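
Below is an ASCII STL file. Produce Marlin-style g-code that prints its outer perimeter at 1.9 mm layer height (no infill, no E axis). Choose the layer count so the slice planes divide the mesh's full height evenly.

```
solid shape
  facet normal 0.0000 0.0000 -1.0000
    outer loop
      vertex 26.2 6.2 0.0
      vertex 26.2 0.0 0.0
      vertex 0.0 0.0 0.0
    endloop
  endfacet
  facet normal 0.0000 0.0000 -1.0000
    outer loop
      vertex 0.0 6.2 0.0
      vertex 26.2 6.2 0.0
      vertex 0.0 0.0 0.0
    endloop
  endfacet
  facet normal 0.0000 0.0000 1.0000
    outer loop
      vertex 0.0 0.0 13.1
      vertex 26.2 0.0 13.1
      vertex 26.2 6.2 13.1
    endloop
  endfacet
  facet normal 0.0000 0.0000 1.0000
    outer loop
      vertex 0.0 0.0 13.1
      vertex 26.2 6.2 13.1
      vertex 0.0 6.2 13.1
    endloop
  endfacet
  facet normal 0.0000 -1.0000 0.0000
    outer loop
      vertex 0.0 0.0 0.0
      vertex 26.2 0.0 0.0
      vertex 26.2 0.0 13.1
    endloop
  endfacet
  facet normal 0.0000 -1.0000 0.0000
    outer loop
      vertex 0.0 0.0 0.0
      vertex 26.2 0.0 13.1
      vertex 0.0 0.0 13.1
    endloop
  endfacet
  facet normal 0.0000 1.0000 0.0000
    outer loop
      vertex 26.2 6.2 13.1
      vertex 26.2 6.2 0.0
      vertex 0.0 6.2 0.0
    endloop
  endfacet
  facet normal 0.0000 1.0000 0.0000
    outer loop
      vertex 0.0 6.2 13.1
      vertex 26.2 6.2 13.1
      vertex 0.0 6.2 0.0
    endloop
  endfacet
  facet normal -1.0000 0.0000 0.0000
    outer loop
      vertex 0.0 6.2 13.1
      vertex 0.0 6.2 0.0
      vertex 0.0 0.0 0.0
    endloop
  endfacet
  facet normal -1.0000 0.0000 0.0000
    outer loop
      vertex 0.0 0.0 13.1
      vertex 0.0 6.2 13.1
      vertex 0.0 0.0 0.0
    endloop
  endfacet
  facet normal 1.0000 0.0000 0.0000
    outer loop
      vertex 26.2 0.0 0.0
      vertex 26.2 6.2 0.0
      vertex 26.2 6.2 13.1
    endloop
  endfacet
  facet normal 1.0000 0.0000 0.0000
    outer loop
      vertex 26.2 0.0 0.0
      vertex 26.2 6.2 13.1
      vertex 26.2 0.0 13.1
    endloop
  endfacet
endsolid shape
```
; perimeter-only toolpath
G21 ; units = mm
G90 ; absolute positioning
G28 ; home
; layer 1
G0 Z1.9
G0 X0.0 Y0.0
G1 X26.2 Y0.0
G1 X26.2 Y6.2
G1 X0.0 Y6.2
G1 X0.0 Y0.0
; layer 2
G0 Z3.7
G0 X0.0 Y0.0
G1 X26.2 Y0.0
G1 X26.2 Y6.2
G1 X0.0 Y6.2
G1 X0.0 Y0.0
; layer 3
G0 Z5.6
G0 X0.0 Y0.0
G1 X26.2 Y0.0
G1 X26.2 Y6.2
G1 X0.0 Y6.2
G1 X0.0 Y0.0
; layer 4
G0 Z7.5
G0 X0.0 Y0.0
G1 X26.2 Y0.0
G1 X26.2 Y6.2
G1 X0.0 Y6.2
G1 X0.0 Y0.0
; layer 5
G0 Z9.4
G0 X0.0 Y0.0
G1 X26.2 Y0.0
G1 X26.2 Y6.2
G1 X0.0 Y6.2
G1 X0.0 Y0.0
; layer 6
G0 Z11.2
G0 X0.0 Y0.0
G1 X26.2 Y0.0
G1 X26.2 Y6.2
G1 X0.0 Y6.2
G1 X0.0 Y0.0
; layer 7
G0 Z13.1
G0 X0.0 Y0.0
G1 X26.2 Y0.0
G1 X26.2 Y6.2
G1 X0.0 Y6.2
G1 X0.0 Y0.0
M2 ; end

The solid is a rectangular box, roughly 26.2 × 6.2 mm footprint and 13.1 mm tall. Slicing at Δz = 1.9 mm — 7 equal slices spanning the solid's height, so layer i sits at z = i·h/7 — gives 7 non-empty perimeters. Each is a 4-segment closed polygon; G0 lifts to the layer z and rapids to the start vertex, then G1 traces the edges.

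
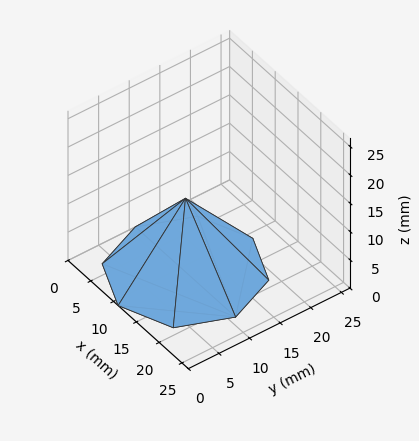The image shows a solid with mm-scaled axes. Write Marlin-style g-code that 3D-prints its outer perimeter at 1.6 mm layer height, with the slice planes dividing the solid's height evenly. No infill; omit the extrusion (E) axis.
Reading the render: the shape is a regular 8-sided pyramid, base circumscribed radius ≈ 11 mm, apex at z ≈ 13 mm (dimensions read to the nearest mm from the axis ticks). For the g-code, the solid's height is divided into equal slices at the stated Δz and each level perimeter traced with G1 moves after a G0 lift.

; perimeter-only toolpath
G21 ; units = mm
G90 ; absolute positioning
G28 ; home
; layer 1
G0 Z1.6
G0 X20.6 Y11.0
G1 X17.8 Y17.8
G1 X11.0 Y20.6
G1 X4.2 Y17.8
G1 X1.4 Y11.0
G1 X4.2 Y4.2
G1 X11.0 Y1.4
G1 X17.8 Y4.2
G1 X20.6 Y11.0
; layer 2
G0 Z3.2
G0 X19.2 Y11.0
G1 X16.9 Y16.9
G1 X11.0 Y19.2
G1 X5.2 Y16.9
G1 X2.8 Y11.0
G1 X5.2 Y5.2
G1 X11.0 Y2.8
G1 X16.9 Y5.2
G1 X19.2 Y11.0
; layer 3
G0 Z4.9
G0 X17.9 Y11.0
G1 X15.9 Y15.9
G1 X11.0 Y17.9
G1 X6.1 Y15.9
G1 X4.1 Y11.0
G1 X6.1 Y6.1
G1 X11.0 Y4.1
G1 X15.9 Y6.1
G1 X17.9 Y11.0
; layer 4
G0 Z6.5
G0 X16.5 Y11.0
G1 X14.9 Y14.9
G1 X11.0 Y16.5
G1 X7.1 Y14.9
G1 X5.5 Y11.0
G1 X7.1 Y7.1
G1 X11.0 Y5.5
G1 X14.9 Y7.1
G1 X16.5 Y11.0
; layer 5
G0 Z8.1
G0 X15.1 Y11.0
G1 X13.9 Y13.9
G1 X11.0 Y15.1
G1 X8.1 Y13.9
G1 X6.9 Y11.0
G1 X8.1 Y8.1
G1 X11.0 Y6.9
G1 X13.9 Y8.1
G1 X15.1 Y11.0
; layer 6
G0 Z9.8
G0 X13.8 Y11.0
G1 X12.9 Y12.9
G1 X11.0 Y13.8
G1 X9.1 Y12.9
G1 X8.2 Y11.0
G1 X9.1 Y9.1
G1 X11.0 Y8.2
G1 X12.9 Y9.1
G1 X13.8 Y11.0
; layer 7
G0 Z11.4
G0 X12.4 Y11.0
G1 X12.0 Y12.0
G1 X11.0 Y12.4
G1 X10.0 Y12.0
G1 X9.6 Y11.0
G1 X10.0 Y10.0
G1 X11.0 Y9.6
G1 X12.0 Y10.0
G1 X12.4 Y11.0
M2 ; end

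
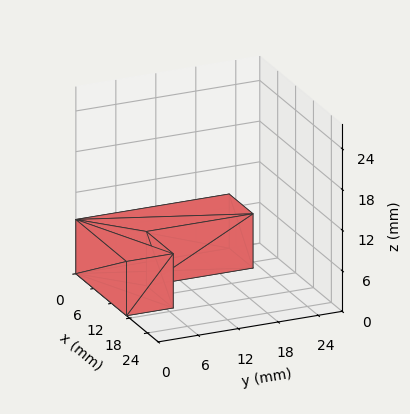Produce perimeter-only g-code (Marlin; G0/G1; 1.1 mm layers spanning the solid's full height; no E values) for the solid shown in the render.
Reading the render: the shape is an L-shaped prism: outer 17 × 23 mm, arm thicknesses ≈ 7 mm (horizontal) and 8 mm (vertical), extruded 8 mm in z (dimensions read to the nearest mm from the axis ticks). For the g-code, the solid's height is divided into equal slices at the stated Δz and each level perimeter traced with G1 moves after a G0 lift.

; perimeter-only toolpath
G21 ; units = mm
G90 ; absolute positioning
G28 ; home
; layer 1
G0 Z1.1
G0 X0.0 Y0.0
G1 X17.0 Y0.0
G1 X17.0 Y7.0
G1 X8.0 Y7.0
G1 X8.0 Y23.0
G1 X0.0 Y23.0
G1 X0.0 Y0.0
; layer 2
G0 Z2.3
G0 X0.0 Y0.0
G1 X17.0 Y0.0
G1 X17.0 Y7.0
G1 X8.0 Y7.0
G1 X8.0 Y23.0
G1 X0.0 Y23.0
G1 X0.0 Y0.0
; layer 3
G0 Z3.4
G0 X0.0 Y0.0
G1 X17.0 Y0.0
G1 X17.0 Y7.0
G1 X8.0 Y7.0
G1 X8.0 Y23.0
G1 X0.0 Y23.0
G1 X0.0 Y0.0
; layer 4
G0 Z4.6
G0 X0.0 Y0.0
G1 X17.0 Y0.0
G1 X17.0 Y7.0
G1 X8.0 Y7.0
G1 X8.0 Y23.0
G1 X0.0 Y23.0
G1 X0.0 Y0.0
; layer 5
G0 Z5.7
G0 X0.0 Y0.0
G1 X17.0 Y0.0
G1 X17.0 Y7.0
G1 X8.0 Y7.0
G1 X8.0 Y23.0
G1 X0.0 Y23.0
G1 X0.0 Y0.0
; layer 6
G0 Z6.9
G0 X0.0 Y0.0
G1 X17.0 Y0.0
G1 X17.0 Y7.0
G1 X8.0 Y7.0
G1 X8.0 Y23.0
G1 X0.0 Y23.0
G1 X0.0 Y0.0
; layer 7
G0 Z8.0
G0 X0.0 Y0.0
G1 X17.0 Y0.0
G1 X17.0 Y7.0
G1 X8.0 Y7.0
G1 X8.0 Y23.0
G1 X0.0 Y23.0
G1 X0.0 Y0.0
M2 ; end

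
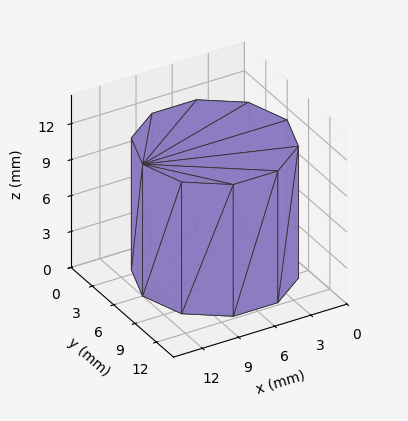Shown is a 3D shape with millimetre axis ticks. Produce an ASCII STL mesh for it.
Reading the render: the shape is a regular 10-sided prism (a cylinder approximated with 10 flat sides), circumscribed radius ≈ 6 mm, height ≈ 11 mm (dimensions read to the nearest mm from the axis ticks). For the STL, each face is triangulated and given an outward normal.

solid part
  facet normal 0.0000 0.0000 -1.0000
    outer loop
      vertex 7.85 11.71 0.00
      vertex 10.85 9.53 0.00
      vertex 12.00 6.00 0.00
    endloop
  endfacet
  facet normal 0.0000 0.0000 -1.0000
    outer loop
      vertex 4.15 11.71 0.00
      vertex 7.85 11.71 0.00
      vertex 12.00 6.00 0.00
    endloop
  endfacet
  facet normal 0.0000 0.0000 -1.0000
    outer loop
      vertex 1.15 9.53 0.00
      vertex 4.15 11.71 0.00
      vertex 12.00 6.00 0.00
    endloop
  endfacet
  facet normal 0.0000 0.0000 -1.0000
    outer loop
      vertex 0.00 6.00 0.00
      vertex 1.15 9.53 0.00
      vertex 12.00 6.00 0.00
    endloop
  endfacet
  facet normal 0.0000 0.0000 -1.0000
    outer loop
      vertex 1.15 2.47 0.00
      vertex 0.00 6.00 0.00
      vertex 12.00 6.00 0.00
    endloop
  endfacet
  facet normal 0.0000 0.0000 -1.0000
    outer loop
      vertex 4.15 0.29 0.00
      vertex 1.15 2.47 0.00
      vertex 12.00 6.00 0.00
    endloop
  endfacet
  facet normal 0.0000 0.0000 -1.0000
    outer loop
      vertex 7.85 0.29 0.00
      vertex 4.15 0.29 0.00
      vertex 12.00 6.00 0.00
    endloop
  endfacet
  facet normal 0.0000 0.0000 -1.0000
    outer loop
      vertex 10.85 2.47 0.00
      vertex 7.85 0.29 0.00
      vertex 12.00 6.00 0.00
    endloop
  endfacet
  facet normal 0.0000 0.0000 1.0000
    outer loop
      vertex 12.00 6.00 11.00
      vertex 10.85 9.53 11.00
      vertex 7.85 11.71 11.00
    endloop
  endfacet
  facet normal 0.0000 0.0000 1.0000
    outer loop
      vertex 12.00 6.00 11.00
      vertex 7.85 11.71 11.00
      vertex 4.15 11.71 11.00
    endloop
  endfacet
  facet normal 0.0000 0.0000 1.0000
    outer loop
      vertex 12.00 6.00 11.00
      vertex 4.15 11.71 11.00
      vertex 1.15 9.53 11.00
    endloop
  endfacet
  facet normal 0.0000 0.0000 1.0000
    outer loop
      vertex 12.00 6.00 11.00
      vertex 1.15 9.53 11.00
      vertex 0.00 6.00 11.00
    endloop
  endfacet
  facet normal 0.0000 0.0000 1.0000
    outer loop
      vertex 12.00 6.00 11.00
      vertex 0.00 6.00 11.00
      vertex 1.15 2.47 11.00
    endloop
  endfacet
  facet normal 0.0000 0.0000 1.0000
    outer loop
      vertex 12.00 6.00 11.00
      vertex 1.15 2.47 11.00
      vertex 4.15 0.29 11.00
    endloop
  endfacet
  facet normal 0.0000 0.0000 1.0000
    outer loop
      vertex 12.00 6.00 11.00
      vertex 4.15 0.29 11.00
      vertex 7.85 0.29 11.00
    endloop
  endfacet
  facet normal 0.0000 0.0000 1.0000
    outer loop
      vertex 12.00 6.00 11.00
      vertex 7.85 0.29 11.00
      vertex 10.85 2.47 11.00
    endloop
  endfacet
  facet normal 0.9508 0.3098 0.0000
    outer loop
      vertex 12.00 6.00 0.00
      vertex 10.85 9.53 0.00
      vertex 10.85 9.53 11.00
    endloop
  endfacet
  facet normal 0.9508 0.3098 0.0000
    outer loop
      vertex 12.00 6.00 0.00
      vertex 10.85 9.53 11.00
      vertex 12.00 6.00 11.00
    endloop
  endfacet
  facet normal 0.5879 0.8090 0.0000
    outer loop
      vertex 10.85 9.53 0.00
      vertex 7.85 11.71 0.00
      vertex 7.85 11.71 11.00
    endloop
  endfacet
  facet normal 0.5879 0.8090 0.0000
    outer loop
      vertex 10.85 9.53 0.00
      vertex 7.85 11.71 11.00
      vertex 10.85 9.53 11.00
    endloop
  endfacet
  facet normal 0.0000 1.0000 0.0000
    outer loop
      vertex 7.85 11.71 0.00
      vertex 4.15 11.71 0.00
      vertex 4.15 11.71 11.00
    endloop
  endfacet
  facet normal 0.0000 1.0000 0.0000
    outer loop
      vertex 7.85 11.71 0.00
      vertex 4.15 11.71 11.00
      vertex 7.85 11.71 11.00
    endloop
  endfacet
  facet normal -0.5879 0.8090 0.0000
    outer loop
      vertex 4.15 11.71 0.00
      vertex 1.15 9.53 0.00
      vertex 1.15 9.53 11.00
    endloop
  endfacet
  facet normal -0.5879 0.8090 0.0000
    outer loop
      vertex 4.15 11.71 0.00
      vertex 1.15 9.53 11.00
      vertex 4.15 11.71 11.00
    endloop
  endfacet
  facet normal -0.9508 0.3098 0.0000
    outer loop
      vertex 1.15 9.53 0.00
      vertex 0.00 6.00 0.00
      vertex 0.00 6.00 11.00
    endloop
  endfacet
  facet normal -0.9508 0.3098 0.0000
    outer loop
      vertex 1.15 9.53 0.00
      vertex 0.00 6.00 11.00
      vertex 1.15 9.53 11.00
    endloop
  endfacet
  facet normal -0.9508 -0.3098 0.0000
    outer loop
      vertex 0.00 6.00 0.00
      vertex 1.15 2.47 0.00
      vertex 1.15 2.47 11.00
    endloop
  endfacet
  facet normal -0.9508 -0.3098 0.0000
    outer loop
      vertex 0.00 6.00 0.00
      vertex 1.15 2.47 11.00
      vertex 0.00 6.00 11.00
    endloop
  endfacet
  facet normal -0.5879 -0.8090 0.0000
    outer loop
      vertex 1.15 2.47 0.00
      vertex 4.15 0.29 0.00
      vertex 4.15 0.29 11.00
    endloop
  endfacet
  facet normal -0.5879 -0.8090 0.0000
    outer loop
      vertex 1.15 2.47 0.00
      vertex 4.15 0.29 11.00
      vertex 1.15 2.47 11.00
    endloop
  endfacet
  facet normal 0.0000 -1.0000 0.0000
    outer loop
      vertex 4.15 0.29 0.00
      vertex 7.85 0.29 0.00
      vertex 7.85 0.29 11.00
    endloop
  endfacet
  facet normal 0.0000 -1.0000 0.0000
    outer loop
      vertex 4.15 0.29 0.00
      vertex 7.85 0.29 11.00
      vertex 4.15 0.29 11.00
    endloop
  endfacet
  facet normal 0.5879 -0.8090 0.0000
    outer loop
      vertex 7.85 0.29 0.00
      vertex 10.85 2.47 0.00
      vertex 10.85 2.47 11.00
    endloop
  endfacet
  facet normal 0.5879 -0.8090 0.0000
    outer loop
      vertex 7.85 0.29 0.00
      vertex 10.85 2.47 11.00
      vertex 7.85 0.29 11.00
    endloop
  endfacet
  facet normal 0.9508 -0.3098 0.0000
    outer loop
      vertex 10.85 2.47 0.00
      vertex 12.00 6.00 0.00
      vertex 12.00 6.00 11.00
    endloop
  endfacet
  facet normal 0.9508 -0.3098 0.0000
    outer loop
      vertex 10.85 2.47 0.00
      vertex 12.00 6.00 11.00
      vertex 10.85 2.47 11.00
    endloop
  endfacet
endsolid part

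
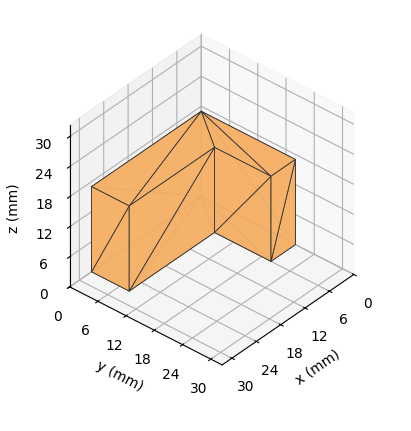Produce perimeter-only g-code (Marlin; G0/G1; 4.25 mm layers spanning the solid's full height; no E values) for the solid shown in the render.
Reading the render: the shape is an L-shaped prism: outer 27 × 20 mm, arm thicknesses ≈ 8 mm (horizontal) and 6 mm (vertical), extruded 17 mm in z (dimensions read to the nearest mm from the axis ticks). For the g-code, the solid's height is divided into equal slices at the stated Δz and each level perimeter traced with G1 moves after a G0 lift.

; perimeter-only toolpath
G21 ; units = mm
G90 ; absolute positioning
G28 ; home
; layer 1
G0 Z4.25
G0 X0.00 Y0.00
G1 X27.00 Y0.00
G1 X27.00 Y8.00
G1 X6.00 Y8.00
G1 X6.00 Y20.00
G1 X0.00 Y20.00
G1 X0.00 Y0.00
; layer 2
G0 Z8.50
G0 X0.00 Y0.00
G1 X27.00 Y0.00
G1 X27.00 Y8.00
G1 X6.00 Y8.00
G1 X6.00 Y20.00
G1 X0.00 Y20.00
G1 X0.00 Y0.00
; layer 3
G0 Z12.75
G0 X0.00 Y0.00
G1 X27.00 Y0.00
G1 X27.00 Y8.00
G1 X6.00 Y8.00
G1 X6.00 Y20.00
G1 X0.00 Y20.00
G1 X0.00 Y0.00
; layer 4
G0 Z17.00
G0 X0.00 Y0.00
G1 X27.00 Y0.00
G1 X27.00 Y8.00
G1 X6.00 Y8.00
G1 X6.00 Y20.00
G1 X0.00 Y20.00
G1 X0.00 Y0.00
M2 ; end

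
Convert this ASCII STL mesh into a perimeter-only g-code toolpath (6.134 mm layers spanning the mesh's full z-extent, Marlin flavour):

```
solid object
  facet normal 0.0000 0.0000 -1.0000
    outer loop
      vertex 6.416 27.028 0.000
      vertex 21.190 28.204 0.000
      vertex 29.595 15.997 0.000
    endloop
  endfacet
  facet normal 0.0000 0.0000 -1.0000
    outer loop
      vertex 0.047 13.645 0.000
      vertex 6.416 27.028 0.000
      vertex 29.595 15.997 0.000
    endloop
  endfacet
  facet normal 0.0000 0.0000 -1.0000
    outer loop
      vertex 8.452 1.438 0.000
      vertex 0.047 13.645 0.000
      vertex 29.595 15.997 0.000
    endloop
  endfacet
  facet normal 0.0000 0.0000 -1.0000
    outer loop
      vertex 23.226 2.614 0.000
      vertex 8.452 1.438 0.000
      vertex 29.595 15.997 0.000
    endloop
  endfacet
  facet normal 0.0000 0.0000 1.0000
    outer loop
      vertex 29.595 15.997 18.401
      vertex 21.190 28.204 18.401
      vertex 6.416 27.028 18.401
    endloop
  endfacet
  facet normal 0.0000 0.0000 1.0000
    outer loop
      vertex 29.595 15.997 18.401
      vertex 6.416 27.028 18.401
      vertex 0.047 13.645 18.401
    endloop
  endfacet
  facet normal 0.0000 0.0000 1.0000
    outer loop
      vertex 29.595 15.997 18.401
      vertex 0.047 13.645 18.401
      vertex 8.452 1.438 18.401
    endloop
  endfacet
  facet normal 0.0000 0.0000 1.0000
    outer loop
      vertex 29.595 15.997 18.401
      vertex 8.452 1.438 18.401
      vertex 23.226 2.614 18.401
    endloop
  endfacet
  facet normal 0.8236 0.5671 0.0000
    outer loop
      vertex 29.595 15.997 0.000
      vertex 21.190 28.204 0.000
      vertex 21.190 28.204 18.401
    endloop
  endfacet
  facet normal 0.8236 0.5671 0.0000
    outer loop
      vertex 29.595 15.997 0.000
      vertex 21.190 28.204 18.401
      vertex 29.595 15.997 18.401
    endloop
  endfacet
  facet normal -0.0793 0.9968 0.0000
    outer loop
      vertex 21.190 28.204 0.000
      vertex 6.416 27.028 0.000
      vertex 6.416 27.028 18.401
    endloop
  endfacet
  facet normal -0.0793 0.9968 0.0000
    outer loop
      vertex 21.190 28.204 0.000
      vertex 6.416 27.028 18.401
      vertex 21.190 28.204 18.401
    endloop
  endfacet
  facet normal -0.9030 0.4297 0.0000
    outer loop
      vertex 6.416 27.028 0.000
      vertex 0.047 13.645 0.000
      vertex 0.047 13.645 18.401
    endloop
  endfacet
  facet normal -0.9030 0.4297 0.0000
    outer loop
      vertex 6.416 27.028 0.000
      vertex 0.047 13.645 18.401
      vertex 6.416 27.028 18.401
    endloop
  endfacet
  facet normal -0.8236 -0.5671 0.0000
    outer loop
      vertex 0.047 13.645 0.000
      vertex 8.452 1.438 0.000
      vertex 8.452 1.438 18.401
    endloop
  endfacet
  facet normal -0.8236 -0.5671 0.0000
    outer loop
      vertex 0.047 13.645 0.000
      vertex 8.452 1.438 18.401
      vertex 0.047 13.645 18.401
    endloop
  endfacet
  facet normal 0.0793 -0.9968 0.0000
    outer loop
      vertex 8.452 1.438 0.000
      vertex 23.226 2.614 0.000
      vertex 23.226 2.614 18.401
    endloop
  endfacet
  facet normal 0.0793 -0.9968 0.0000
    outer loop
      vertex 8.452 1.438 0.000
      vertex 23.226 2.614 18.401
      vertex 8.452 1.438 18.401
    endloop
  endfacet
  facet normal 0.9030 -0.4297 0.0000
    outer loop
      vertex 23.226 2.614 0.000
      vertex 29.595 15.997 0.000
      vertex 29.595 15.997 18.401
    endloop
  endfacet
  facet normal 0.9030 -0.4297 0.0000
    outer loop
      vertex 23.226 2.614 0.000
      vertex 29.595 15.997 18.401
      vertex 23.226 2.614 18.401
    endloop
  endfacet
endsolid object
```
; perimeter-only toolpath
G21 ; units = mm
G90 ; absolute positioning
G28 ; home
; layer 1
G0 Z6.134
G0 X29.595 Y15.997
G1 X21.190 Y28.204
G1 X6.416 Y27.028
G1 X0.047 Y13.645
G1 X8.452 Y1.438
G1 X23.226 Y2.614
G1 X29.595 Y15.997
; layer 2
G0 Z12.267
G0 X29.595 Y15.997
G1 X21.190 Y28.204
G1 X6.416 Y27.028
G1 X0.047 Y13.645
G1 X8.452 Y1.438
G1 X23.226 Y2.614
G1 X29.595 Y15.997
; layer 3
G0 Z18.401
G0 X29.595 Y15.997
G1 X21.190 Y28.204
G1 X6.416 Y27.028
G1 X0.047 Y13.645
G1 X8.452 Y1.438
G1 X23.226 Y2.614
G1 X29.595 Y15.997
M2 ; end

The solid is a regular 6-sided prism (a cylinder approximated with 6 flat sides), circumscribed radius ≈ 14.8 mm, height ≈ 18.4 mm. Slicing at Δz = 6.134 mm — 3 equal slices spanning the solid's height, so layer i sits at z = i·h/3 — gives 3 non-empty perimeters. Each is a 6-segment closed polygon; G0 lifts to the layer z and rapids to the start vertex, then G1 traces the edges.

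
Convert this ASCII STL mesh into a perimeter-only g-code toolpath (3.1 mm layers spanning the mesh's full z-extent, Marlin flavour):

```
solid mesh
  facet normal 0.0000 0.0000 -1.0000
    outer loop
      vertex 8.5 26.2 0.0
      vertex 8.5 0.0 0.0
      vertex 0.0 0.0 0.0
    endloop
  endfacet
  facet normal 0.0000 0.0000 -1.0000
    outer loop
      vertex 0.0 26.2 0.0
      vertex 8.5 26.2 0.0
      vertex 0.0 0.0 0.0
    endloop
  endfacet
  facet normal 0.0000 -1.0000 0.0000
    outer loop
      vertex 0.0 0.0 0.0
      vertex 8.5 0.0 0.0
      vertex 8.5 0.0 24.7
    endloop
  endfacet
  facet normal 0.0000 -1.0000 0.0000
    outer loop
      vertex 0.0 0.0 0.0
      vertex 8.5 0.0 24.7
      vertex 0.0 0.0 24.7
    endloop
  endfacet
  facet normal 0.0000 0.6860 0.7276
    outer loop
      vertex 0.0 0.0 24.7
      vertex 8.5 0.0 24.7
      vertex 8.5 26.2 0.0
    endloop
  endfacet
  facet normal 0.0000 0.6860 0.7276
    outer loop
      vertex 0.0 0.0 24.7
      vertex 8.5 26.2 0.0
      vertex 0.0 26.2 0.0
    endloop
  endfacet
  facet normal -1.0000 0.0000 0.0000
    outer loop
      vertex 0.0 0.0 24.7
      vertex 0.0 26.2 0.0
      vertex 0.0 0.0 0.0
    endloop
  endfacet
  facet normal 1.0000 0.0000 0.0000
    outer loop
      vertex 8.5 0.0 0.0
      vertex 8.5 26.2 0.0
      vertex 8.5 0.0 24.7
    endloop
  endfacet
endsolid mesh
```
; perimeter-only toolpath
G21 ; units = mm
G90 ; absolute positioning
G28 ; home
; layer 1
G0 Z3.1
G0 X0.0 Y0.0
G1 X8.5 Y0.0
G1 X8.5 Y22.9
G1 X0.0 Y22.9
G1 X0.0 Y0.0
; layer 2
G0 Z6.2
G0 X0.0 Y0.0
G1 X8.5 Y0.0
G1 X8.5 Y19.6
G1 X0.0 Y19.6
G1 X0.0 Y0.0
; layer 3
G0 Z9.3
G0 X0.0 Y0.0
G1 X8.5 Y0.0
G1 X8.5 Y16.4
G1 X0.0 Y16.4
G1 X0.0 Y0.0
; layer 4
G0 Z12.3
G0 X0.0 Y0.0
G1 X8.5 Y0.0
G1 X8.5 Y13.1
G1 X0.0 Y13.1
G1 X0.0 Y0.0
; layer 5
G0 Z15.4
G0 X0.0 Y0.0
G1 X8.5 Y0.0
G1 X8.5 Y9.8
G1 X0.0 Y9.8
G1 X0.0 Y0.0
; layer 6
G0 Z18.5
G0 X0.0 Y0.0
G1 X8.5 Y0.0
G1 X8.5 Y6.5
G1 X0.0 Y6.5
G1 X0.0 Y0.0
; layer 7
G0 Z21.6
G0 X0.0 Y0.0
G1 X8.5 Y0.0
G1 X8.5 Y3.3
G1 X0.0 Y3.3
G1 X0.0 Y0.0
M2 ; end

The solid is a wedge (ramp): 8.5 × 26.2 mm base, rising to 24.7 mm along the y=0 edge and sloping linearly to z=0 at y=26.2. Slicing at Δz = 3.1 mm — 8 equal slices spanning the solid's height, so layer i sits at z = i·h/8 — gives 7 non-empty perimeters. Each is a 4-segment closed polygon; G0 lifts to the layer z and rapids to the start vertex, then G1 traces the edges. The cross-section shrinks linearly with z (the slice at the apex is degenerate and omitted).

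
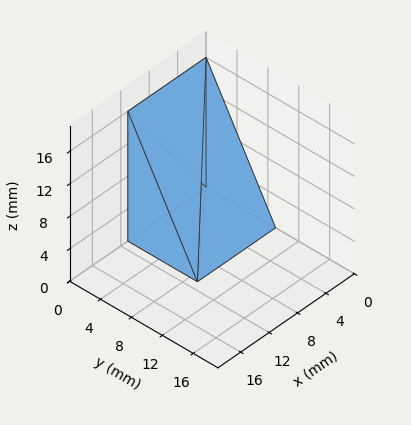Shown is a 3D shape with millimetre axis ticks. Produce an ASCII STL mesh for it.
Reading the render: the shape is a wedge (ramp): 11 × 9 mm base, rising to 16 mm along the y=0 edge and sloping linearly to z=0 at y=9 (dimensions read to the nearest mm from the axis ticks). For the STL, each face is triangulated and given an outward normal.

solid part
  facet normal 0.0000 0.0000 -1.0000
    outer loop
      vertex 11.00 9.00 0.00
      vertex 11.00 0.00 0.00
      vertex 0.00 0.00 0.00
    endloop
  endfacet
  facet normal 0.0000 0.0000 -1.0000
    outer loop
      vertex 0.00 9.00 0.00
      vertex 11.00 9.00 0.00
      vertex 0.00 0.00 0.00
    endloop
  endfacet
  facet normal 0.0000 -1.0000 0.0000
    outer loop
      vertex 0.00 0.00 0.00
      vertex 11.00 0.00 0.00
      vertex 11.00 0.00 16.00
    endloop
  endfacet
  facet normal 0.0000 -1.0000 0.0000
    outer loop
      vertex 0.00 0.00 0.00
      vertex 11.00 0.00 16.00
      vertex 0.00 0.00 16.00
    endloop
  endfacet
  facet normal 0.0000 0.8716 0.4903
    outer loop
      vertex 0.00 0.00 16.00
      vertex 11.00 0.00 16.00
      vertex 11.00 9.00 0.00
    endloop
  endfacet
  facet normal 0.0000 0.8716 0.4903
    outer loop
      vertex 0.00 0.00 16.00
      vertex 11.00 9.00 0.00
      vertex 0.00 9.00 0.00
    endloop
  endfacet
  facet normal -1.0000 0.0000 0.0000
    outer loop
      vertex 0.00 0.00 16.00
      vertex 0.00 9.00 0.00
      vertex 0.00 0.00 0.00
    endloop
  endfacet
  facet normal 1.0000 0.0000 0.0000
    outer loop
      vertex 11.00 0.00 0.00
      vertex 11.00 9.00 0.00
      vertex 11.00 0.00 16.00
    endloop
  endfacet
endsolid part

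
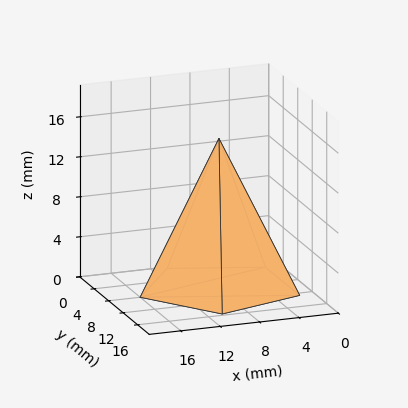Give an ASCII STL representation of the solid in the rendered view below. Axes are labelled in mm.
Reading the render: the shape is a regular 5-sided pyramid, base circumscribed radius ≈ 8 mm, apex at z ≈ 15 mm (dimensions read to the nearest mm from the axis ticks). For the STL, each face is triangulated and given an outward normal.

solid part
  facet normal 0.0000 0.0000 -1.0000
    outer loop
      vertex 1.53 12.70 0.00
      vertex 10.47 15.61 0.00
      vertex 16.00 8.00 0.00
    endloop
  endfacet
  facet normal 0.0000 0.0000 -1.0000
    outer loop
      vertex 1.53 3.30 0.00
      vertex 1.53 12.70 0.00
      vertex 16.00 8.00 0.00
    endloop
  endfacet
  facet normal 0.0000 0.0000 -1.0000
    outer loop
      vertex 10.47 0.39 0.00
      vertex 1.53 3.30 0.00
      vertex 16.00 8.00 0.00
    endloop
  endfacet
  facet normal 0.7428 0.5398 0.3961
    outer loop
      vertex 16.00 8.00 0.00
      vertex 10.47 15.61 0.00
      vertex 8.00 8.00 15.00
    endloop
  endfacet
  facet normal -0.2842 0.8731 0.3962
    outer loop
      vertex 10.47 15.61 0.00
      vertex 1.53 12.70 0.00
      vertex 8.00 8.00 15.00
    endloop
  endfacet
  facet normal -0.9182 0.0000 0.3961
    outer loop
      vertex 1.53 12.70 0.00
      vertex 1.53 3.30 0.00
      vertex 8.00 8.00 15.00
    endloop
  endfacet
  facet normal -0.2842 -0.8731 0.3962
    outer loop
      vertex 1.53 3.30 0.00
      vertex 10.47 0.39 0.00
      vertex 8.00 8.00 15.00
    endloop
  endfacet
  facet normal 0.7428 -0.5398 0.3961
    outer loop
      vertex 10.47 0.39 0.00
      vertex 16.00 8.00 0.00
      vertex 8.00 8.00 15.00
    endloop
  endfacet
endsolid part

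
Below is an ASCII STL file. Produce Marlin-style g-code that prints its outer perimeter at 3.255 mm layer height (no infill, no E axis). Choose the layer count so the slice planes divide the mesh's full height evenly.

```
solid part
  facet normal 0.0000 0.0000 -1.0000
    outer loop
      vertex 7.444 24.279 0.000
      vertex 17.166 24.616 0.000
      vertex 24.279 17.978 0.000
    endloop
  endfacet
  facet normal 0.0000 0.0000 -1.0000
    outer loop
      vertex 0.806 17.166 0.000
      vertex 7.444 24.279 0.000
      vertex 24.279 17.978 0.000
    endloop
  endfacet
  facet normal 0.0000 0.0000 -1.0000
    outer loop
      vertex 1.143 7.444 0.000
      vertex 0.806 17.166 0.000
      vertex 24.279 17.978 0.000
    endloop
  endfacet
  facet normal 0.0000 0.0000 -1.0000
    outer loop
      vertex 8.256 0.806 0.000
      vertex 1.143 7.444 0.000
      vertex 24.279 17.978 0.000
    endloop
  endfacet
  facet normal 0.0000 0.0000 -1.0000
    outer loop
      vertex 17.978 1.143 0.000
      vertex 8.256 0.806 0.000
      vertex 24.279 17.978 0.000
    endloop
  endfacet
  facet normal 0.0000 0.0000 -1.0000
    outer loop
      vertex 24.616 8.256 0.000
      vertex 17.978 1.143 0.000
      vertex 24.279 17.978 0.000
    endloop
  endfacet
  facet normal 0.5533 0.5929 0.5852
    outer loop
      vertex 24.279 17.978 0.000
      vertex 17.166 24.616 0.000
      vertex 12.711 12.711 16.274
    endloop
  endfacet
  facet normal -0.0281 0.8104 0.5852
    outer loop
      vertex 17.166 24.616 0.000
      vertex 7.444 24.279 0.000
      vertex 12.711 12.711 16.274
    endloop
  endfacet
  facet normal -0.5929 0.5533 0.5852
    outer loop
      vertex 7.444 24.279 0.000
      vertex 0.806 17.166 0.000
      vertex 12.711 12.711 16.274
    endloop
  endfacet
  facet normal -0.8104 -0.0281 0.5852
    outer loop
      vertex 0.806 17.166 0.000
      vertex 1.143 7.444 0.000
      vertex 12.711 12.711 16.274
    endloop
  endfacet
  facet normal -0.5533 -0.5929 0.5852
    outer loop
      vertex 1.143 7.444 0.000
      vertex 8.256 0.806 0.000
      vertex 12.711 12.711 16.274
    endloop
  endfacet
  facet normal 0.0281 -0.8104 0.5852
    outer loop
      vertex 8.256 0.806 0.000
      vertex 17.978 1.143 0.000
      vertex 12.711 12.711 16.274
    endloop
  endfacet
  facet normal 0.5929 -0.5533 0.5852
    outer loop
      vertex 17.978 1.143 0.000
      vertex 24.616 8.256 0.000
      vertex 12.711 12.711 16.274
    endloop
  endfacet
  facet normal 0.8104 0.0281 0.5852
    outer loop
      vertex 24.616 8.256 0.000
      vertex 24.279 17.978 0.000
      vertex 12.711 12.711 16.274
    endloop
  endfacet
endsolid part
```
; perimeter-only toolpath
G21 ; units = mm
G90 ; absolute positioning
G28 ; home
; layer 1
G0 Z3.255
G0 X21.965 Y16.925
G1 X16.275 Y22.235
G1 X8.497 Y21.965
G1 X3.187 Y16.275
G1 X3.457 Y8.497
G1 X9.147 Y3.187
G1 X16.925 Y3.457
G1 X22.235 Y9.147
G1 X21.965 Y16.925
; layer 2
G0 Z6.510
G0 X19.652 Y15.871
G1 X15.384 Y19.854
G1 X9.551 Y19.652
G1 X5.568 Y15.384
G1 X5.770 Y9.551
G1 X10.038 Y5.568
G1 X15.871 Y5.770
G1 X19.854 Y10.038
G1 X19.652 Y15.871
; layer 3
G0 Z9.764
G0 X17.338 Y14.818
G1 X14.493 Y17.473
G1 X10.604 Y17.338
G1 X7.949 Y14.493
G1 X8.084 Y10.604
G1 X10.929 Y7.949
G1 X14.818 Y8.084
G1 X17.473 Y10.929
G1 X17.338 Y14.818
; layer 4
G0 Z13.019
G0 X15.025 Y13.764
G1 X13.602 Y15.092
G1 X11.658 Y15.025
G1 X10.330 Y13.602
G1 X10.397 Y11.658
G1 X11.820 Y10.330
G1 X13.764 Y10.397
G1 X15.092 Y11.820
G1 X15.025 Y13.764
M2 ; end

The solid is a regular 8-sided pyramid, base circumscribed radius ≈ 12.7 mm, apex at z ≈ 16.3 mm. Slicing at Δz = 3.255 mm — 5 equal slices spanning the solid's height, so layer i sits at z = i·h/5 — gives 4 non-empty perimeters. Each is a 8-segment closed polygon; G0 lifts to the layer z and rapids to the start vertex, then G1 traces the edges. The cross-section shrinks linearly with z (the slice at the apex is degenerate and omitted).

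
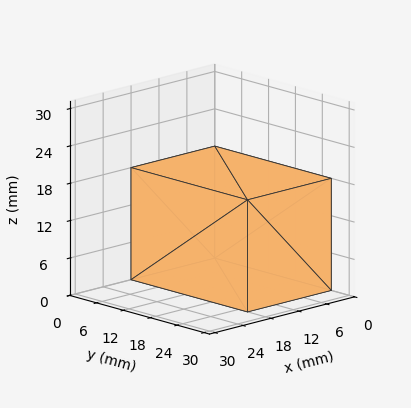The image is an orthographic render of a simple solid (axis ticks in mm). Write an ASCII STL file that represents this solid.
Reading the render: the shape is a rectangular box, roughly 18 × 26 mm footprint and 18 mm tall (dimensions read to the nearest mm from the axis ticks). For the STL, each face is triangulated and given an outward normal.

solid part
  facet normal 0.0000 0.0000 -1.0000
    outer loop
      vertex 18.00 26.00 0.00
      vertex 18.00 0.00 0.00
      vertex 0.00 0.00 0.00
    endloop
  endfacet
  facet normal 0.0000 0.0000 -1.0000
    outer loop
      vertex 0.00 26.00 0.00
      vertex 18.00 26.00 0.00
      vertex 0.00 0.00 0.00
    endloop
  endfacet
  facet normal 0.0000 0.0000 1.0000
    outer loop
      vertex 0.00 0.00 18.00
      vertex 18.00 0.00 18.00
      vertex 18.00 26.00 18.00
    endloop
  endfacet
  facet normal 0.0000 0.0000 1.0000
    outer loop
      vertex 0.00 0.00 18.00
      vertex 18.00 26.00 18.00
      vertex 0.00 26.00 18.00
    endloop
  endfacet
  facet normal 0.0000 -1.0000 0.0000
    outer loop
      vertex 0.00 0.00 0.00
      vertex 18.00 0.00 0.00
      vertex 18.00 0.00 18.00
    endloop
  endfacet
  facet normal 0.0000 -1.0000 0.0000
    outer loop
      vertex 0.00 0.00 0.00
      vertex 18.00 0.00 18.00
      vertex 0.00 0.00 18.00
    endloop
  endfacet
  facet normal 0.0000 1.0000 0.0000
    outer loop
      vertex 18.00 26.00 18.00
      vertex 18.00 26.00 0.00
      vertex 0.00 26.00 0.00
    endloop
  endfacet
  facet normal 0.0000 1.0000 0.0000
    outer loop
      vertex 0.00 26.00 18.00
      vertex 18.00 26.00 18.00
      vertex 0.00 26.00 0.00
    endloop
  endfacet
  facet normal -1.0000 0.0000 0.0000
    outer loop
      vertex 0.00 26.00 18.00
      vertex 0.00 26.00 0.00
      vertex 0.00 0.00 0.00
    endloop
  endfacet
  facet normal -1.0000 0.0000 0.0000
    outer loop
      vertex 0.00 0.00 18.00
      vertex 0.00 26.00 18.00
      vertex 0.00 0.00 0.00
    endloop
  endfacet
  facet normal 1.0000 0.0000 0.0000
    outer loop
      vertex 18.00 0.00 0.00
      vertex 18.00 26.00 0.00
      vertex 18.00 26.00 18.00
    endloop
  endfacet
  facet normal 1.0000 0.0000 0.0000
    outer loop
      vertex 18.00 0.00 0.00
      vertex 18.00 26.00 18.00
      vertex 18.00 0.00 18.00
    endloop
  endfacet
endsolid part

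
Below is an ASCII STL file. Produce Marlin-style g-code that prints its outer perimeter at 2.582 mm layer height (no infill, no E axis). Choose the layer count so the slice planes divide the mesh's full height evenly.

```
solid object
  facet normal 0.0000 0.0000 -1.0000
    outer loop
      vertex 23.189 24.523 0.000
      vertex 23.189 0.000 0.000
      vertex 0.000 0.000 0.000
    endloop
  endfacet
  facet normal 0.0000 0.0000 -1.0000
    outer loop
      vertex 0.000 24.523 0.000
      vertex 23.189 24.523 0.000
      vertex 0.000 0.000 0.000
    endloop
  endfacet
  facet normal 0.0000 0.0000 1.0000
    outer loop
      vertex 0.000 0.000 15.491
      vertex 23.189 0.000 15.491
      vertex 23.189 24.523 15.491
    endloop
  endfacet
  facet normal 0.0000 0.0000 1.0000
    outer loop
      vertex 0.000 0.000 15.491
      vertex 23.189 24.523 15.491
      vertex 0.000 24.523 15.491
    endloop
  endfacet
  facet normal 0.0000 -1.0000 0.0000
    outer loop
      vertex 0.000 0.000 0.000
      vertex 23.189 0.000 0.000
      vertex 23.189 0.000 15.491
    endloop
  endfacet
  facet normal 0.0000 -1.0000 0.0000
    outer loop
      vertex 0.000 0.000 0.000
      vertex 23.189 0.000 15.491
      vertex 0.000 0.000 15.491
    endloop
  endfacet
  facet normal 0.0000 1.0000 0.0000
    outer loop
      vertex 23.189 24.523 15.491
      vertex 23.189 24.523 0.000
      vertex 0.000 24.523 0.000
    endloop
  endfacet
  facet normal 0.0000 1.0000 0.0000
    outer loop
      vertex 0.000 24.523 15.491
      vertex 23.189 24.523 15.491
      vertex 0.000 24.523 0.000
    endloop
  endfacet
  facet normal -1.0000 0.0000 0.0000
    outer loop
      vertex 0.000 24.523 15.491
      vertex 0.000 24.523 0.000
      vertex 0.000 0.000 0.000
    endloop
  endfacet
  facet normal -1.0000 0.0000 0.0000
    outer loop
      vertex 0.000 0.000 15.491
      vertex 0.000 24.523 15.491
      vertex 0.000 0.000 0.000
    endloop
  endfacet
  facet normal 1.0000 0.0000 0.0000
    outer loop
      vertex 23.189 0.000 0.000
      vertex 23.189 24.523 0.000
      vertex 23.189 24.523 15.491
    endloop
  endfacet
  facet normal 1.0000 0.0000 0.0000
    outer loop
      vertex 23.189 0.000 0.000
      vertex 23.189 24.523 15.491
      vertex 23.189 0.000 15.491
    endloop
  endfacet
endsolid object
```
; perimeter-only toolpath
G21 ; units = mm
G90 ; absolute positioning
G28 ; home
; layer 1
G0 Z2.582
G0 X0.000 Y0.000
G1 X23.189 Y0.000
G1 X23.189 Y24.523
G1 X0.000 Y24.523
G1 X0.000 Y0.000
; layer 2
G0 Z5.164
G0 X0.000 Y0.000
G1 X23.189 Y0.000
G1 X23.189 Y24.523
G1 X0.000 Y24.523
G1 X0.000 Y0.000
; layer 3
G0 Z7.745
G0 X0.000 Y0.000
G1 X23.189 Y0.000
G1 X23.189 Y24.523
G1 X0.000 Y24.523
G1 X0.000 Y0.000
; layer 4
G0 Z10.327
G0 X0.000 Y0.000
G1 X23.189 Y0.000
G1 X23.189 Y24.523
G1 X0.000 Y24.523
G1 X0.000 Y0.000
; layer 5
G0 Z12.909
G0 X0.000 Y0.000
G1 X23.189 Y0.000
G1 X23.189 Y24.523
G1 X0.000 Y24.523
G1 X0.000 Y0.000
; layer 6
G0 Z15.491
G0 X0.000 Y0.000
G1 X23.189 Y0.000
G1 X23.189 Y24.523
G1 X0.000 Y24.523
G1 X0.000 Y0.000
M2 ; end

The solid is a rectangular box, roughly 23.2 × 24.5 mm footprint and 15.5 mm tall. Slicing at Δz = 2.582 mm — 6 equal slices spanning the solid's height, so layer i sits at z = i·h/6 — gives 6 non-empty perimeters. Each is a 4-segment closed polygon; G0 lifts to the layer z and rapids to the start vertex, then G1 traces the edges.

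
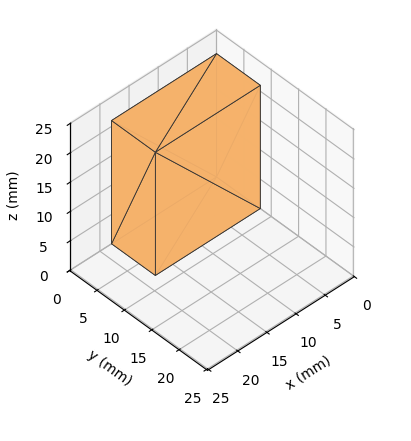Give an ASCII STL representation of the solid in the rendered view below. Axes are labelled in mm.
Reading the render: the shape is a rectangular box, roughly 18 × 8 mm footprint and 21 mm tall (dimensions read to the nearest mm from the axis ticks). For the STL, each face is triangulated and given an outward normal.

solid part
  facet normal 0.0000 0.0000 -1.0000
    outer loop
      vertex 18.000 8.000 0.000
      vertex 18.000 0.000 0.000
      vertex 0.000 0.000 0.000
    endloop
  endfacet
  facet normal 0.0000 0.0000 -1.0000
    outer loop
      vertex 0.000 8.000 0.000
      vertex 18.000 8.000 0.000
      vertex 0.000 0.000 0.000
    endloop
  endfacet
  facet normal 0.0000 0.0000 1.0000
    outer loop
      vertex 0.000 0.000 21.000
      vertex 18.000 0.000 21.000
      vertex 18.000 8.000 21.000
    endloop
  endfacet
  facet normal 0.0000 0.0000 1.0000
    outer loop
      vertex 0.000 0.000 21.000
      vertex 18.000 8.000 21.000
      vertex 0.000 8.000 21.000
    endloop
  endfacet
  facet normal 0.0000 -1.0000 0.0000
    outer loop
      vertex 0.000 0.000 0.000
      vertex 18.000 0.000 0.000
      vertex 18.000 0.000 21.000
    endloop
  endfacet
  facet normal 0.0000 -1.0000 0.0000
    outer loop
      vertex 0.000 0.000 0.000
      vertex 18.000 0.000 21.000
      vertex 0.000 0.000 21.000
    endloop
  endfacet
  facet normal 0.0000 1.0000 0.0000
    outer loop
      vertex 18.000 8.000 21.000
      vertex 18.000 8.000 0.000
      vertex 0.000 8.000 0.000
    endloop
  endfacet
  facet normal 0.0000 1.0000 0.0000
    outer loop
      vertex 0.000 8.000 21.000
      vertex 18.000 8.000 21.000
      vertex 0.000 8.000 0.000
    endloop
  endfacet
  facet normal -1.0000 0.0000 0.0000
    outer loop
      vertex 0.000 8.000 21.000
      vertex 0.000 8.000 0.000
      vertex 0.000 0.000 0.000
    endloop
  endfacet
  facet normal -1.0000 0.0000 0.0000
    outer loop
      vertex 0.000 0.000 21.000
      vertex 0.000 8.000 21.000
      vertex 0.000 0.000 0.000
    endloop
  endfacet
  facet normal 1.0000 0.0000 0.0000
    outer loop
      vertex 18.000 0.000 0.000
      vertex 18.000 8.000 0.000
      vertex 18.000 8.000 21.000
    endloop
  endfacet
  facet normal 1.0000 0.0000 0.0000
    outer loop
      vertex 18.000 0.000 0.000
      vertex 18.000 8.000 21.000
      vertex 18.000 0.000 21.000
    endloop
  endfacet
endsolid part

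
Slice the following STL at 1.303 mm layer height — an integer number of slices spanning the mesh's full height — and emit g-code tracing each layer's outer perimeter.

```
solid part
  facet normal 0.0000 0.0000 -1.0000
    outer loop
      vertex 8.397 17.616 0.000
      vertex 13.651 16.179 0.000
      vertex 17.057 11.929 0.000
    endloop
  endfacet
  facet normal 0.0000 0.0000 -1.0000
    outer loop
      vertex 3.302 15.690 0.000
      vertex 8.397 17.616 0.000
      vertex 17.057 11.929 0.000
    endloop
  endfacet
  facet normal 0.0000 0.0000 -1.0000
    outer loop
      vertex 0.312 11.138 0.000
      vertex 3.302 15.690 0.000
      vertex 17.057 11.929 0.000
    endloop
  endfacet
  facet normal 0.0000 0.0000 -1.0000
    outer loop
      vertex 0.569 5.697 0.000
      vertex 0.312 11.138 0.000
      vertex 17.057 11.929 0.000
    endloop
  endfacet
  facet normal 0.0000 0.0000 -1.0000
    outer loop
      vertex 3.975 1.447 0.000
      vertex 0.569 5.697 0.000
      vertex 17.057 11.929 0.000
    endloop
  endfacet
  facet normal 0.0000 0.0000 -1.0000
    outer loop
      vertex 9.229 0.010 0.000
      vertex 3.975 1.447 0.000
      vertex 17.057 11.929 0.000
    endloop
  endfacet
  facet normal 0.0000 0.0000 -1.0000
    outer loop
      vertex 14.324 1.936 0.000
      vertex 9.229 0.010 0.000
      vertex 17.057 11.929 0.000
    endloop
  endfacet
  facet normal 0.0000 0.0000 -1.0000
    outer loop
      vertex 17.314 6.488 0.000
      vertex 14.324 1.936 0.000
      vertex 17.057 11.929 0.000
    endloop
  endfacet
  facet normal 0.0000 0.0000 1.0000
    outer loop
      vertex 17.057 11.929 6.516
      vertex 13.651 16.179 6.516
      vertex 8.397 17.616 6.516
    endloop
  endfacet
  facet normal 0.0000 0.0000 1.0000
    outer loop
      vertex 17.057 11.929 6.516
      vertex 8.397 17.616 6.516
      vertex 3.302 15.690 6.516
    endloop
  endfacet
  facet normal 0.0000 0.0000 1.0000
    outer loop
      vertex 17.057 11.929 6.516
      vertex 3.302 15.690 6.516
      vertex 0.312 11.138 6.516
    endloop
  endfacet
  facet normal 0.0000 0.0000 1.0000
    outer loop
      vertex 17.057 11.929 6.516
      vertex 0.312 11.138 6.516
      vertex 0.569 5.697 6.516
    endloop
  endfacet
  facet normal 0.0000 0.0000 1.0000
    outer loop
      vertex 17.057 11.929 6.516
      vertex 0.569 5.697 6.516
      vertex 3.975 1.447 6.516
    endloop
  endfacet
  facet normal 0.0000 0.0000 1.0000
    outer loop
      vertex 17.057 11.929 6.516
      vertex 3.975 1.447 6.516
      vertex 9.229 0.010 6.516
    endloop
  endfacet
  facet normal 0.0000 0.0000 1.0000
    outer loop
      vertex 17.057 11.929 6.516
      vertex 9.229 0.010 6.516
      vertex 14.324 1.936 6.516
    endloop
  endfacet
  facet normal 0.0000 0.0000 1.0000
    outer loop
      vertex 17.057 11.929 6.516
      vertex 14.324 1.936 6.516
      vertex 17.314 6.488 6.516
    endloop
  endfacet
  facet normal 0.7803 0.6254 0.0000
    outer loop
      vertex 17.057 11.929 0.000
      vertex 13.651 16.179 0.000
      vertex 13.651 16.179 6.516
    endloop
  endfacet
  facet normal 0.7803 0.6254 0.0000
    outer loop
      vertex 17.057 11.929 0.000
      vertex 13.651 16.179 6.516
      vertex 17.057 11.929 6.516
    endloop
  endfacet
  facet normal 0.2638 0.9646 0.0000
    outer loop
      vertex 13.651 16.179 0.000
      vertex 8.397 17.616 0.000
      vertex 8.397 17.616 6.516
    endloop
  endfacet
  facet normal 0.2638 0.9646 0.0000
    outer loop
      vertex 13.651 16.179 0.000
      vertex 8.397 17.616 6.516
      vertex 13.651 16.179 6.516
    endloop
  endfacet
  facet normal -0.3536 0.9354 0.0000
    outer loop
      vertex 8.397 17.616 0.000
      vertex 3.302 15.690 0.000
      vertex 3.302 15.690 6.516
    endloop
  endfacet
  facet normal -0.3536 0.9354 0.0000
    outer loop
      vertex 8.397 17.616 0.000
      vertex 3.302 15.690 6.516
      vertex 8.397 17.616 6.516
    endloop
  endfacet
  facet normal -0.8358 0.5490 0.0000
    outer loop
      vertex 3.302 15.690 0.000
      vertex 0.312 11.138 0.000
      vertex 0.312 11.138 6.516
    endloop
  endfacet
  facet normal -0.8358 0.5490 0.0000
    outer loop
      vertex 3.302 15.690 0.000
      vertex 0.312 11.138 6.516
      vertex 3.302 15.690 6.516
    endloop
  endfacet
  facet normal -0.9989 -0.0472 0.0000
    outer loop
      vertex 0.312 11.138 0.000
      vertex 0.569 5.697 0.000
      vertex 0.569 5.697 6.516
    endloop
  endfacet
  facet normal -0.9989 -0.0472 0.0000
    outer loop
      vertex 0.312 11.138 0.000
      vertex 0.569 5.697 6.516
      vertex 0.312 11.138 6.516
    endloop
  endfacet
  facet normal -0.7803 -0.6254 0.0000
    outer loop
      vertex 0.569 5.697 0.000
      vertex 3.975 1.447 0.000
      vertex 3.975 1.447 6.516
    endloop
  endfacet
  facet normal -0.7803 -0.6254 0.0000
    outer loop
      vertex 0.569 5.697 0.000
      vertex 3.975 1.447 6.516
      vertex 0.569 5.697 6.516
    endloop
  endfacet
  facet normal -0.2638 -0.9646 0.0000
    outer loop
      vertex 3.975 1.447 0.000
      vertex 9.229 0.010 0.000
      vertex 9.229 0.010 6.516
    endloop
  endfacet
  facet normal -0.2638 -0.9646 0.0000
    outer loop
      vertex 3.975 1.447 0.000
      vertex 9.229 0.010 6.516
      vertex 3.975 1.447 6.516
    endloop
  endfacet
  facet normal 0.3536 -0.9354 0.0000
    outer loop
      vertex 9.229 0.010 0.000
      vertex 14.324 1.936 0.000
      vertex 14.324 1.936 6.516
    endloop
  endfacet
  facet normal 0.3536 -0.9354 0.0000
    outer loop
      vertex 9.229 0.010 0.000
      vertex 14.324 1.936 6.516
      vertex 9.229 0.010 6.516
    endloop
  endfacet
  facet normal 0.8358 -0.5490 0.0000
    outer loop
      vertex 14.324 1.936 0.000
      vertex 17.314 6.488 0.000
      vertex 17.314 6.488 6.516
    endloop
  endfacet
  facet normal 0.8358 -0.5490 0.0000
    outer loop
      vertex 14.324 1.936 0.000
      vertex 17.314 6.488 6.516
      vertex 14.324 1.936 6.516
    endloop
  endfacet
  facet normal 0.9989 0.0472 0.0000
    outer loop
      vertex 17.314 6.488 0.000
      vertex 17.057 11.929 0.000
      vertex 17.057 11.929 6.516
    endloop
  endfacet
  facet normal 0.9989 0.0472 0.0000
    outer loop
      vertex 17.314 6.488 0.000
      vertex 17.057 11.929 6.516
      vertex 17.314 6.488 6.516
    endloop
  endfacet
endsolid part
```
; perimeter-only toolpath
G21 ; units = mm
G90 ; absolute positioning
G28 ; home
; layer 1
G0 Z1.303
G0 X17.057 Y11.929
G1 X13.651 Y16.179
G1 X8.397 Y17.616
G1 X3.302 Y15.690
G1 X0.312 Y11.138
G1 X0.569 Y5.697
G1 X3.975 Y1.447
G1 X9.229 Y0.010
G1 X14.324 Y1.936
G1 X17.314 Y6.488
G1 X17.057 Y11.929
; layer 2
G0 Z2.606
G0 X17.057 Y11.929
G1 X13.651 Y16.179
G1 X8.397 Y17.616
G1 X3.302 Y15.690
G1 X0.312 Y11.138
G1 X0.569 Y5.697
G1 X3.975 Y1.447
G1 X9.229 Y0.010
G1 X14.324 Y1.936
G1 X17.314 Y6.488
G1 X17.057 Y11.929
; layer 3
G0 Z3.910
G0 X17.057 Y11.929
G1 X13.651 Y16.179
G1 X8.397 Y17.616
G1 X3.302 Y15.690
G1 X0.312 Y11.138
G1 X0.569 Y5.697
G1 X3.975 Y1.447
G1 X9.229 Y0.010
G1 X14.324 Y1.936
G1 X17.314 Y6.488
G1 X17.057 Y11.929
; layer 4
G0 Z5.213
G0 X17.057 Y11.929
G1 X13.651 Y16.179
G1 X8.397 Y17.616
G1 X3.302 Y15.690
G1 X0.312 Y11.138
G1 X0.569 Y5.697
G1 X3.975 Y1.447
G1 X9.229 Y0.010
G1 X14.324 Y1.936
G1 X17.314 Y6.488
G1 X17.057 Y11.929
; layer 5
G0 Z6.516
G0 X17.057 Y11.929
G1 X13.651 Y16.179
G1 X8.397 Y17.616
G1 X3.302 Y15.690
G1 X0.312 Y11.138
G1 X0.569 Y5.697
G1 X3.975 Y1.447
G1 X9.229 Y0.010
G1 X14.324 Y1.936
G1 X17.314 Y6.488
G1 X17.057 Y11.929
M2 ; end

The solid is a regular 10-sided prism (a cylinder approximated with 10 flat sides), circumscribed radius ≈ 8.81 mm, height ≈ 6.52 mm. Slicing at Δz = 1.303 mm — 5 equal slices spanning the solid's height, so layer i sits at z = i·h/5 — gives 5 non-empty perimeters. Each is a 10-segment closed polygon; G0 lifts to the layer z and rapids to the start vertex, then G1 traces the edges.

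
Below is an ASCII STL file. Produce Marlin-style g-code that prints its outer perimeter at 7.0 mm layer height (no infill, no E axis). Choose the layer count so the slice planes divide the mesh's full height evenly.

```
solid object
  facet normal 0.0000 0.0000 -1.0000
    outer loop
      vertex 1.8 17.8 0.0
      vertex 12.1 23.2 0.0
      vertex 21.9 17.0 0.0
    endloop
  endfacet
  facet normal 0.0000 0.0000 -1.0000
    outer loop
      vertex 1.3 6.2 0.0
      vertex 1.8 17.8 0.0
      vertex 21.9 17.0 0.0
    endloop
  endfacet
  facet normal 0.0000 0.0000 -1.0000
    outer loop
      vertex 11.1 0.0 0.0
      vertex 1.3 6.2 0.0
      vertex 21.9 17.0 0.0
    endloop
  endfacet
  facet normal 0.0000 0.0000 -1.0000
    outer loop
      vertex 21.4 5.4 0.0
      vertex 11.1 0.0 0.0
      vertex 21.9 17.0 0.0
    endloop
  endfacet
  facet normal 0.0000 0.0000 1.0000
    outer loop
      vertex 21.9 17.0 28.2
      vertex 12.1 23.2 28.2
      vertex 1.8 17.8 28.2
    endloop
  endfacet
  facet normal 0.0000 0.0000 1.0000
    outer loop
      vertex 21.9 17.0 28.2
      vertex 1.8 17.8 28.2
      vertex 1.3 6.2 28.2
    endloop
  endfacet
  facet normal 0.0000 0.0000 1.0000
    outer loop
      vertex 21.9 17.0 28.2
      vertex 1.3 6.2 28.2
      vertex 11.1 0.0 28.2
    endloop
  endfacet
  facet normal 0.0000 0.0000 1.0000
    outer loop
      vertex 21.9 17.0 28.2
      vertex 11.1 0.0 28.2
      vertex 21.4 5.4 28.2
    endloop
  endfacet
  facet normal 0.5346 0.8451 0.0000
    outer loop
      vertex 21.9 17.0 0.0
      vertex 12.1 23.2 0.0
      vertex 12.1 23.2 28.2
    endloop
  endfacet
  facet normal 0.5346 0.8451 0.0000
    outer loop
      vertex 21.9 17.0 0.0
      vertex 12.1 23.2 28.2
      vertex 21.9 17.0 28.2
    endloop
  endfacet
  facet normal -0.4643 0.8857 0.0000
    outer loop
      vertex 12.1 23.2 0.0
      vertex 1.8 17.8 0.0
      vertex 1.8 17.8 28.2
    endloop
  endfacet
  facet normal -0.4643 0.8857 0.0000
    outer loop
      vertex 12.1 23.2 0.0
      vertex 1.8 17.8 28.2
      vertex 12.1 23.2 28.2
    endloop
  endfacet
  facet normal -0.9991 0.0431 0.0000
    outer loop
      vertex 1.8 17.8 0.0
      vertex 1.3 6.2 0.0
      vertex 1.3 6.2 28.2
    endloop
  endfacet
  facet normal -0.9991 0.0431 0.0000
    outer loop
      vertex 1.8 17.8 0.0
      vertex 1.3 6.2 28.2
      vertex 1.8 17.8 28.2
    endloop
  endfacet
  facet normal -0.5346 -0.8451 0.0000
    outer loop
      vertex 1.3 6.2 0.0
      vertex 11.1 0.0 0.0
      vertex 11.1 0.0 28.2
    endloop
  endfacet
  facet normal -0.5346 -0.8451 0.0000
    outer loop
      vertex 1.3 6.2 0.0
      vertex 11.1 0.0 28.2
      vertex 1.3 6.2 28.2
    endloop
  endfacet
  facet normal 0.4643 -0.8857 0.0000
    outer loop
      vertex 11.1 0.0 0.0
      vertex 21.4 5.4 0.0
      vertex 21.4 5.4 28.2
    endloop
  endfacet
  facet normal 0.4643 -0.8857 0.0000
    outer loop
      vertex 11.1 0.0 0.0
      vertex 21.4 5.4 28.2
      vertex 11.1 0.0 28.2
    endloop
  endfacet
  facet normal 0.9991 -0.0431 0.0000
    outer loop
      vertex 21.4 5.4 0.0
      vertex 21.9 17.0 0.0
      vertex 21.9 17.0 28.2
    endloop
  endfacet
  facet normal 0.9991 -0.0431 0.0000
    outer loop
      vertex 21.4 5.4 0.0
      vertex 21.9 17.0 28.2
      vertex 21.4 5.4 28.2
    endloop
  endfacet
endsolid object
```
; perimeter-only toolpath
G21 ; units = mm
G90 ; absolute positioning
G28 ; home
; layer 1
G0 Z7.0
G0 X21.9 Y17.0
G1 X12.1 Y23.2
G1 X1.8 Y17.8
G1 X1.3 Y6.2
G1 X11.1 Y0.0
G1 X21.4 Y5.4
G1 X21.9 Y17.0
; layer 2
G0 Z14.1
G0 X21.9 Y17.0
G1 X12.1 Y23.2
G1 X1.8 Y17.8
G1 X1.3 Y6.2
G1 X11.1 Y0.0
G1 X21.4 Y5.4
G1 X21.9 Y17.0
; layer 3
G0 Z21.1
G0 X21.9 Y17.0
G1 X12.1 Y23.2
G1 X1.8 Y17.8
G1 X1.3 Y6.2
G1 X11.1 Y0.0
G1 X21.4 Y5.4
G1 X21.9 Y17.0
; layer 4
G0 Z28.2
G0 X21.9 Y17.0
G1 X12.1 Y23.2
G1 X1.8 Y17.8
G1 X1.3 Y6.2
G1 X11.1 Y0.0
G1 X21.4 Y5.4
G1 X21.9 Y17.0
M2 ; end

The solid is a regular 6-sided prism (a cylinder approximated with 6 flat sides), circumscribed radius ≈ 11.6 mm, height ≈ 28.2 mm. Slicing at Δz = 7.0 mm — 4 equal slices spanning the solid's height, so layer i sits at z = i·h/4 — gives 4 non-empty perimeters. Each is a 6-segment closed polygon; G0 lifts to the layer z and rapids to the start vertex, then G1 traces the edges.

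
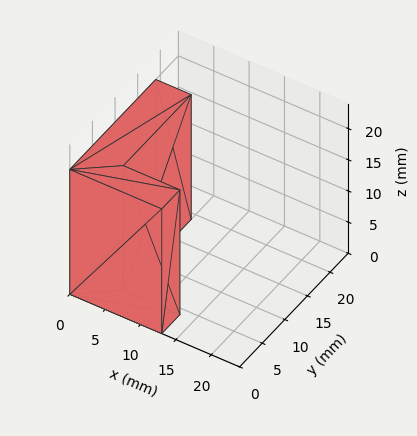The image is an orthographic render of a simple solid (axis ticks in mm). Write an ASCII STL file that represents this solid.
Reading the render: the shape is an L-shaped prism: outer 13 × 19 mm, arm thicknesses ≈ 4 mm (horizontal) and 5 mm (vertical), extruded 20 mm in z (dimensions read to the nearest mm from the axis ticks). For the STL, each face is triangulated and given an outward normal.

solid part
  facet normal 0.0000 0.0000 -1.0000
    outer loop
      vertex 13.0 4.0 0.0
      vertex 13.0 0.0 0.0
      vertex 0.0 0.0 0.0
    endloop
  endfacet
  facet normal 0.0000 0.0000 -1.0000
    outer loop
      vertex 5.0 4.0 0.0
      vertex 13.0 4.0 0.0
      vertex 0.0 0.0 0.0
    endloop
  endfacet
  facet normal 0.0000 0.0000 -1.0000
    outer loop
      vertex 5.0 19.0 0.0
      vertex 5.0 4.0 0.0
      vertex 0.0 0.0 0.0
    endloop
  endfacet
  facet normal 0.0000 0.0000 -1.0000
    outer loop
      vertex 0.0 19.0 0.0
      vertex 5.0 19.0 0.0
      vertex 0.0 0.0 0.0
    endloop
  endfacet
  facet normal 0.0000 0.0000 1.0000
    outer loop
      vertex 0.0 0.0 20.0
      vertex 13.0 0.0 20.0
      vertex 13.0 4.0 20.0
    endloop
  endfacet
  facet normal 0.0000 0.0000 1.0000
    outer loop
      vertex 0.0 0.0 20.0
      vertex 13.0 4.0 20.0
      vertex 5.0 4.0 20.0
    endloop
  endfacet
  facet normal 0.0000 0.0000 1.0000
    outer loop
      vertex 0.0 0.0 20.0
      vertex 5.0 4.0 20.0
      vertex 5.0 19.0 20.0
    endloop
  endfacet
  facet normal 0.0000 0.0000 1.0000
    outer loop
      vertex 0.0 0.0 20.0
      vertex 5.0 19.0 20.0
      vertex 0.0 19.0 20.0
    endloop
  endfacet
  facet normal 0.0000 -1.0000 0.0000
    outer loop
      vertex 0.0 0.0 0.0
      vertex 13.0 0.0 0.0
      vertex 13.0 0.0 20.0
    endloop
  endfacet
  facet normal 0.0000 -1.0000 0.0000
    outer loop
      vertex 0.0 0.0 0.0
      vertex 13.0 0.0 20.0
      vertex 0.0 0.0 20.0
    endloop
  endfacet
  facet normal 1.0000 0.0000 0.0000
    outer loop
      vertex 13.0 0.0 0.0
      vertex 13.0 4.0 0.0
      vertex 13.0 4.0 20.0
    endloop
  endfacet
  facet normal 1.0000 0.0000 0.0000
    outer loop
      vertex 13.0 0.0 0.0
      vertex 13.0 4.0 20.0
      vertex 13.0 0.0 20.0
    endloop
  endfacet
  facet normal 0.0000 1.0000 0.0000
    outer loop
      vertex 13.0 4.0 0.0
      vertex 5.0 4.0 0.0
      vertex 5.0 4.0 20.0
    endloop
  endfacet
  facet normal 0.0000 1.0000 0.0000
    outer loop
      vertex 13.0 4.0 0.0
      vertex 5.0 4.0 20.0
      vertex 13.0 4.0 20.0
    endloop
  endfacet
  facet normal 1.0000 0.0000 0.0000
    outer loop
      vertex 5.0 4.0 0.0
      vertex 5.0 19.0 0.0
      vertex 5.0 19.0 20.0
    endloop
  endfacet
  facet normal 1.0000 0.0000 0.0000
    outer loop
      vertex 5.0 4.0 0.0
      vertex 5.0 19.0 20.0
      vertex 5.0 4.0 20.0
    endloop
  endfacet
  facet normal 0.0000 1.0000 0.0000
    outer loop
      vertex 5.0 19.0 0.0
      vertex 0.0 19.0 0.0
      vertex 0.0 19.0 20.0
    endloop
  endfacet
  facet normal 0.0000 1.0000 0.0000
    outer loop
      vertex 5.0 19.0 0.0
      vertex 0.0 19.0 20.0
      vertex 5.0 19.0 20.0
    endloop
  endfacet
  facet normal -1.0000 0.0000 0.0000
    outer loop
      vertex 0.0 19.0 0.0
      vertex 0.0 0.0 0.0
      vertex 0.0 0.0 20.0
    endloop
  endfacet
  facet normal -1.0000 0.0000 0.0000
    outer loop
      vertex 0.0 19.0 0.0
      vertex 0.0 0.0 20.0
      vertex 0.0 19.0 20.0
    endloop
  endfacet
endsolid part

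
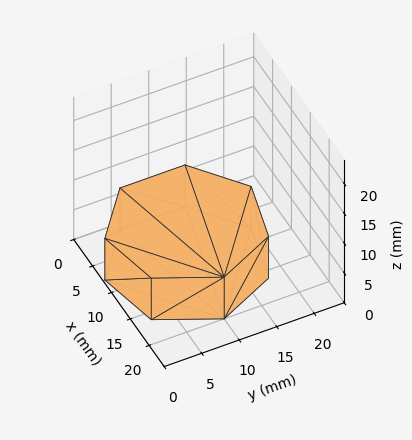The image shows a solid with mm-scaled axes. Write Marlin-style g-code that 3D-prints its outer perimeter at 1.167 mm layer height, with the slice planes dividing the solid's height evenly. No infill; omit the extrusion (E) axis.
Reading the render: the shape is a regular 7-sided prism (a cylinder approximated with 7 flat sides), circumscribed radius ≈ 10 mm, height ≈ 7 mm (dimensions read to the nearest mm from the axis ticks). For the g-code, the solid's height is divided into equal slices at the stated Δz and each level perimeter traced with G1 moves after a G0 lift.

; perimeter-only toolpath
G21 ; units = mm
G90 ; absolute positioning
G28 ; home
; layer 1
G0 Z1.167
G0 X20.000 Y10.000
G1 X16.235 Y17.818
G1 X7.775 Y19.749
G1 X0.990 Y14.339
G1 X0.990 Y5.661
G1 X7.775 Y0.251
G1 X16.235 Y2.182
G1 X20.000 Y10.000
; layer 2
G0 Z2.333
G0 X20.000 Y10.000
G1 X16.235 Y17.818
G1 X7.775 Y19.749
G1 X0.990 Y14.339
G1 X0.990 Y5.661
G1 X7.775 Y0.251
G1 X16.235 Y2.182
G1 X20.000 Y10.000
; layer 3
G0 Z3.500
G0 X20.000 Y10.000
G1 X16.235 Y17.818
G1 X7.775 Y19.749
G1 X0.990 Y14.339
G1 X0.990 Y5.661
G1 X7.775 Y0.251
G1 X16.235 Y2.182
G1 X20.000 Y10.000
; layer 4
G0 Z4.667
G0 X20.000 Y10.000
G1 X16.235 Y17.818
G1 X7.775 Y19.749
G1 X0.990 Y14.339
G1 X0.990 Y5.661
G1 X7.775 Y0.251
G1 X16.235 Y2.182
G1 X20.000 Y10.000
; layer 5
G0 Z5.833
G0 X20.000 Y10.000
G1 X16.235 Y17.818
G1 X7.775 Y19.749
G1 X0.990 Y14.339
G1 X0.990 Y5.661
G1 X7.775 Y0.251
G1 X16.235 Y2.182
G1 X20.000 Y10.000
; layer 6
G0 Z7.000
G0 X20.000 Y10.000
G1 X16.235 Y17.818
G1 X7.775 Y19.749
G1 X0.990 Y14.339
G1 X0.990 Y5.661
G1 X7.775 Y0.251
G1 X16.235 Y2.182
G1 X20.000 Y10.000
M2 ; end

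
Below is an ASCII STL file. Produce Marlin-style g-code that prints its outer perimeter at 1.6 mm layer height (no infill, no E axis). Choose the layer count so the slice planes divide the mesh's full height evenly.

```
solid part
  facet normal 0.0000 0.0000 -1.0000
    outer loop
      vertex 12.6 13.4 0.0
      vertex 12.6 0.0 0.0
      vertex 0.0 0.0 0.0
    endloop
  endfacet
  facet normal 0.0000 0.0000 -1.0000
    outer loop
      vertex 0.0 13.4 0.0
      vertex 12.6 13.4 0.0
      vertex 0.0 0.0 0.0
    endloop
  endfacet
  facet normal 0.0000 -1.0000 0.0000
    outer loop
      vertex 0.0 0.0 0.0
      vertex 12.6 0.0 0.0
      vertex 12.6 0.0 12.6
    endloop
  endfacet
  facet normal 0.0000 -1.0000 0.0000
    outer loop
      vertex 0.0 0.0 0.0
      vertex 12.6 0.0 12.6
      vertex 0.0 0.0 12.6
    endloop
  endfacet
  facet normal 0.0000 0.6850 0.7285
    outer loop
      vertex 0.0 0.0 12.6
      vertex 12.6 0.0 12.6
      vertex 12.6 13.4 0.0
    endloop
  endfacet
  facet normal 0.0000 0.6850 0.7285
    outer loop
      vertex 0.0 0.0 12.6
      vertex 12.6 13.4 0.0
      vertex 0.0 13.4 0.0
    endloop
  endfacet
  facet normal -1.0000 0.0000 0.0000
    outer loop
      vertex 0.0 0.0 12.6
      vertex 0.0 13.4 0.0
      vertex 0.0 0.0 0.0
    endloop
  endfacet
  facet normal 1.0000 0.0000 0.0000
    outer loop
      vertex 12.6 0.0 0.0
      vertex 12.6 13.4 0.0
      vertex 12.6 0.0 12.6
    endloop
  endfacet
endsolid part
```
; perimeter-only toolpath
G21 ; units = mm
G90 ; absolute positioning
G28 ; home
; layer 1
G0 Z1.6
G0 X0.0 Y0.0
G1 X12.6 Y0.0
G1 X12.6 Y11.7
G1 X0.0 Y11.7
G1 X0.0 Y0.0
; layer 2
G0 Z3.1
G0 X0.0 Y0.0
G1 X12.6 Y0.0
G1 X12.6 Y10.1
G1 X0.0 Y10.1
G1 X0.0 Y0.0
; layer 3
G0 Z4.7
G0 X0.0 Y0.0
G1 X12.6 Y0.0
G1 X12.6 Y8.4
G1 X0.0 Y8.4
G1 X0.0 Y0.0
; layer 4
G0 Z6.3
G0 X0.0 Y0.0
G1 X12.6 Y0.0
G1 X12.6 Y6.7
G1 X0.0 Y6.7
G1 X0.0 Y0.0
; layer 5
G0 Z7.9
G0 X0.0 Y0.0
G1 X12.6 Y0.0
G1 X12.6 Y5.0
G1 X0.0 Y5.0
G1 X0.0 Y0.0
; layer 6
G0 Z9.4
G0 X0.0 Y0.0
G1 X12.6 Y0.0
G1 X12.6 Y3.4
G1 X0.0 Y3.4
G1 X0.0 Y0.0
; layer 7
G0 Z11.0
G0 X0.0 Y0.0
G1 X12.6 Y0.0
G1 X12.6 Y1.7
G1 X0.0 Y1.7
G1 X0.0 Y0.0
M2 ; end

The solid is a wedge (ramp): 12.6 × 13.4 mm base, rising to 12.6 mm along the y=0 edge and sloping linearly to z=0 at y=13.4. Slicing at Δz = 1.6 mm — 8 equal slices spanning the solid's height, so layer i sits at z = i·h/8 — gives 7 non-empty perimeters. Each is a 4-segment closed polygon; G0 lifts to the layer z and rapids to the start vertex, then G1 traces the edges. The cross-section shrinks linearly with z (the slice at the apex is degenerate and omitted).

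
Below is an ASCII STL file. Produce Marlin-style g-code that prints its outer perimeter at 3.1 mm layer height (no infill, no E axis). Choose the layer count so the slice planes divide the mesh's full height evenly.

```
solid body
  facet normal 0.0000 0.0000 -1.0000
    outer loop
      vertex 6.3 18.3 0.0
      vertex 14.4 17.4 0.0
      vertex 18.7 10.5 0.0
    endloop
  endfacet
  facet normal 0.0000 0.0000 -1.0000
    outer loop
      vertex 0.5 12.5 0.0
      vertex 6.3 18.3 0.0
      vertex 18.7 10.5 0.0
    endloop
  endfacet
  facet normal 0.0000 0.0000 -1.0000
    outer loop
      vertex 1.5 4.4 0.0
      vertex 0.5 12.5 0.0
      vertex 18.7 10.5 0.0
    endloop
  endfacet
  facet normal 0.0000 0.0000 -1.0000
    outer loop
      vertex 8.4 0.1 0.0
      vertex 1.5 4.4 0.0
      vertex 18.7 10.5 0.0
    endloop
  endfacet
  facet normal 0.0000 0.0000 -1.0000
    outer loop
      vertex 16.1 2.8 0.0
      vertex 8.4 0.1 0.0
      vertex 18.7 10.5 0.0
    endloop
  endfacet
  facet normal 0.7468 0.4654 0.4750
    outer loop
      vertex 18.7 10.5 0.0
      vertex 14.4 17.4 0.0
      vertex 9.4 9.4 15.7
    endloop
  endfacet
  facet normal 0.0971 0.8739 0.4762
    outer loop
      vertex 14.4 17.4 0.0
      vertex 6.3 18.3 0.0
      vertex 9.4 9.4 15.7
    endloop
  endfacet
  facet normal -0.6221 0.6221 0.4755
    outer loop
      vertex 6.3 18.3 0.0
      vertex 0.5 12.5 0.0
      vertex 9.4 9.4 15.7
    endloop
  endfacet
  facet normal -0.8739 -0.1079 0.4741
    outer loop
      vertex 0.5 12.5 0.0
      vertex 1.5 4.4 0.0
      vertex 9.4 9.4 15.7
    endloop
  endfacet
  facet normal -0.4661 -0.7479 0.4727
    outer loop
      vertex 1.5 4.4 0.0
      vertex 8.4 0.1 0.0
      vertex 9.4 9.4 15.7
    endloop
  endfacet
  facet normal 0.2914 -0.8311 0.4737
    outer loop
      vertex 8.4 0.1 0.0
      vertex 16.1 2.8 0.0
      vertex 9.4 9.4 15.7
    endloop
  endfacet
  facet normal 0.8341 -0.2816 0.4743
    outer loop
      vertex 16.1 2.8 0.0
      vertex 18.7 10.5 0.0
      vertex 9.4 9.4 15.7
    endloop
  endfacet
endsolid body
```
; perimeter-only toolpath
G21 ; units = mm
G90 ; absolute positioning
G28 ; home
; layer 1
G0 Z3.1
G0 X16.8 Y10.3
G1 X13.4 Y15.8
G1 X6.9 Y16.5
G1 X2.3 Y11.9
G1 X3.1 Y5.4
G1 X8.6 Y2.0
G1 X14.8 Y4.1
G1 X16.8 Y10.3
; layer 2
G0 Z6.3
G0 X15.0 Y10.1
G1 X12.4 Y14.2
G1 X7.5 Y14.7
G1 X4.1 Y11.3
G1 X4.7 Y6.4
G1 X8.8 Y3.8
G1 X13.4 Y5.4
G1 X15.0 Y10.1
; layer 3
G0 Z9.4
G0 X13.1 Y9.8
G1 X11.4 Y12.6
G1 X8.2 Y13.0
G1 X5.8 Y10.6
G1 X6.2 Y7.4
G1 X9.0 Y5.7
G1 X12.1 Y6.8
G1 X13.1 Y9.8
; layer 4
G0 Z12.6
G0 X11.3 Y9.6
G1 X10.4 Y11.0
G1 X8.8 Y11.2
G1 X7.6 Y10.0
G1 X7.8 Y8.4
G1 X9.2 Y7.5
G1 X10.7 Y8.1
G1 X11.3 Y9.6
M2 ; end

The solid is a regular 7-sided pyramid, base circumscribed radius ≈ 9.4 mm, apex at z ≈ 15.7 mm. Slicing at Δz = 3.1 mm — 5 equal slices spanning the solid's height, so layer i sits at z = i·h/5 — gives 4 non-empty perimeters. Each is a 7-segment closed polygon; G0 lifts to the layer z and rapids to the start vertex, then G1 traces the edges. The cross-section shrinks linearly with z (the slice at the apex is degenerate and omitted).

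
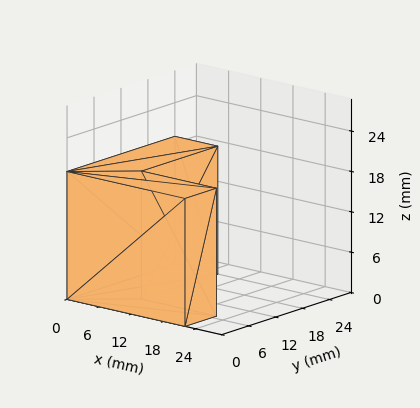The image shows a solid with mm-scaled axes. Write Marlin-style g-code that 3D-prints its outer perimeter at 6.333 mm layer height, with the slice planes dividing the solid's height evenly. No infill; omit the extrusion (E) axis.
Reading the render: the shape is an L-shaped prism: outer 22 × 24 mm, arm thicknesses ≈ 7 mm (horizontal) and 8 mm (vertical), extruded 19 mm in z (dimensions read to the nearest mm from the axis ticks). For the g-code, the solid's height is divided into equal slices at the stated Δz and each level perimeter traced with G1 moves after a G0 lift.

; perimeter-only toolpath
G21 ; units = mm
G90 ; absolute positioning
G28 ; home
; layer 1
G0 Z6.333
G0 X0.000 Y0.000
G1 X22.000 Y0.000
G1 X22.000 Y7.000
G1 X8.000 Y7.000
G1 X8.000 Y24.000
G1 X0.000 Y24.000
G1 X0.000 Y0.000
; layer 2
G0 Z12.667
G0 X0.000 Y0.000
G1 X22.000 Y0.000
G1 X22.000 Y7.000
G1 X8.000 Y7.000
G1 X8.000 Y24.000
G1 X0.000 Y24.000
G1 X0.000 Y0.000
; layer 3
G0 Z19.000
G0 X0.000 Y0.000
G1 X22.000 Y0.000
G1 X22.000 Y7.000
G1 X8.000 Y7.000
G1 X8.000 Y24.000
G1 X0.000 Y24.000
G1 X0.000 Y0.000
M2 ; end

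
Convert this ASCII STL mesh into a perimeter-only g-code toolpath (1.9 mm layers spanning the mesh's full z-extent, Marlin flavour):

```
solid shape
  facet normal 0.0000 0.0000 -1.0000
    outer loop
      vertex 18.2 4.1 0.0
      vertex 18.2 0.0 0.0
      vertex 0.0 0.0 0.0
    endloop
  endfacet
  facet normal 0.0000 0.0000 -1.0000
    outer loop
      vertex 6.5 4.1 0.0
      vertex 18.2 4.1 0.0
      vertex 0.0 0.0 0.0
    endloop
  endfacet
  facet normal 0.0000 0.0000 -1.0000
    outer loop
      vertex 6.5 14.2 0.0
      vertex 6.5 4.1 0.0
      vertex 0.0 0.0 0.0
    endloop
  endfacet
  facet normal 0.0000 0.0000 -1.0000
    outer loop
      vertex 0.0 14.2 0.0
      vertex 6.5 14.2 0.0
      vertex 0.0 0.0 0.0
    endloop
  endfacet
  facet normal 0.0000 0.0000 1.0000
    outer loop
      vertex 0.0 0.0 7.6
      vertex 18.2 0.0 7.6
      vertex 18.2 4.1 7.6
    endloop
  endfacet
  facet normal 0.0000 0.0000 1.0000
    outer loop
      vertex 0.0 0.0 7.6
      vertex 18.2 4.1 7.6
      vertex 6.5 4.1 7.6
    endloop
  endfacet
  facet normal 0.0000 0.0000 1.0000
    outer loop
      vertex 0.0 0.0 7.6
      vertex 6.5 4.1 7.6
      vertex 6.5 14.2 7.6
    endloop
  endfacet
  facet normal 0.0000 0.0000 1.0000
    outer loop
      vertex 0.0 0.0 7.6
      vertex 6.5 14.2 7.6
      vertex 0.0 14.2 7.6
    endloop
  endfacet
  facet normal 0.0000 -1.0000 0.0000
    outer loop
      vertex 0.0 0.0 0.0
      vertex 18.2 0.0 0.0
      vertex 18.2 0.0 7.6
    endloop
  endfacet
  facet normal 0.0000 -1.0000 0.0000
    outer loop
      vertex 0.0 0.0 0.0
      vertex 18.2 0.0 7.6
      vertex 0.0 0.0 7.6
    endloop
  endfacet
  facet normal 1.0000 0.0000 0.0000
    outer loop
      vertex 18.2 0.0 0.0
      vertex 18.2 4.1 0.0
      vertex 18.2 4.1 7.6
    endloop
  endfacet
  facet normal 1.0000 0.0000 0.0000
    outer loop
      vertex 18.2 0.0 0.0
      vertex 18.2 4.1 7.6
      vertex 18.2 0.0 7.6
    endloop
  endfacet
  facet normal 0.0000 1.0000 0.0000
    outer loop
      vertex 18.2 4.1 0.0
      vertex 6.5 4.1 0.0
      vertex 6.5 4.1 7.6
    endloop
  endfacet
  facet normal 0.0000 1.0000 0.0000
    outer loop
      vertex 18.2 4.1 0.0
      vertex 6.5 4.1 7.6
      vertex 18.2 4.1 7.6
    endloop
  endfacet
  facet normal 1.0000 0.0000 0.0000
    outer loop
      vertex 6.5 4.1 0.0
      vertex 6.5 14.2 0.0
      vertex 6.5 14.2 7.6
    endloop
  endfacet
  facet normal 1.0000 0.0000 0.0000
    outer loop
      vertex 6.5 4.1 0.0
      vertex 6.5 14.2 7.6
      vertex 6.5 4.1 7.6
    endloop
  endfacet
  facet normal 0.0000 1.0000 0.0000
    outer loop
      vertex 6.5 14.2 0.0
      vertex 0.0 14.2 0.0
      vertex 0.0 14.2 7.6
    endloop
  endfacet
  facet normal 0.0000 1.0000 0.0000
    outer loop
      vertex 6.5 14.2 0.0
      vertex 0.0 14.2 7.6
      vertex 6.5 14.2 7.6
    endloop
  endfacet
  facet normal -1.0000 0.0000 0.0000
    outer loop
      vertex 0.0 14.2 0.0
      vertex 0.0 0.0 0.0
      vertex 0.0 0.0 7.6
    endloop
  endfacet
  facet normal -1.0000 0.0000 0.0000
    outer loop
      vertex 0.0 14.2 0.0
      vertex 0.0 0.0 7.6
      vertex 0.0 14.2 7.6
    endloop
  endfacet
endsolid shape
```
; perimeter-only toolpath
G21 ; units = mm
G90 ; absolute positioning
G28 ; home
; layer 1
G0 Z1.9
G0 X0.0 Y0.0
G1 X18.2 Y0.0
G1 X18.2 Y4.1
G1 X6.5 Y4.1
G1 X6.5 Y14.2
G1 X0.0 Y14.2
G1 X0.0 Y0.0
; layer 2
G0 Z3.8
G0 X0.0 Y0.0
G1 X18.2 Y0.0
G1 X18.2 Y4.1
G1 X6.5 Y4.1
G1 X6.5 Y14.2
G1 X0.0 Y14.2
G1 X0.0 Y0.0
; layer 3
G0 Z5.7
G0 X0.0 Y0.0
G1 X18.2 Y0.0
G1 X18.2 Y4.1
G1 X6.5 Y4.1
G1 X6.5 Y14.2
G1 X0.0 Y14.2
G1 X0.0 Y0.0
; layer 4
G0 Z7.6
G0 X0.0 Y0.0
G1 X18.2 Y0.0
G1 X18.2 Y4.1
G1 X6.5 Y4.1
G1 X6.5 Y14.2
G1 X0.0 Y14.2
G1 X0.0 Y0.0
M2 ; end

The solid is an L-shaped prism: outer 18.2 × 14.2 mm, arm thicknesses ≈ 4.1 mm (horizontal) and 6.5 mm (vertical), extruded 7.6 mm in z. Slicing at Δz = 1.9 mm — 4 equal slices spanning the solid's height, so layer i sits at z = i·h/4 — gives 4 non-empty perimeters. Each is a 6-segment closed polygon; G0 lifts to the layer z and rapids to the start vertex, then G1 traces the edges.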